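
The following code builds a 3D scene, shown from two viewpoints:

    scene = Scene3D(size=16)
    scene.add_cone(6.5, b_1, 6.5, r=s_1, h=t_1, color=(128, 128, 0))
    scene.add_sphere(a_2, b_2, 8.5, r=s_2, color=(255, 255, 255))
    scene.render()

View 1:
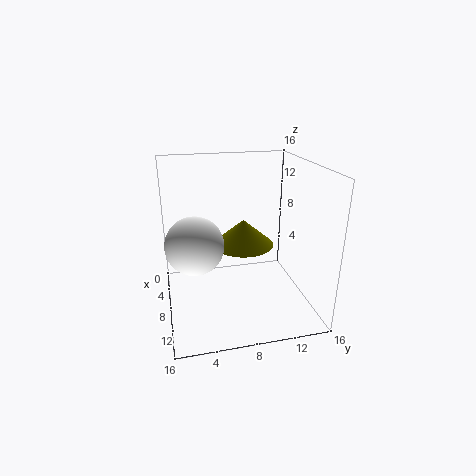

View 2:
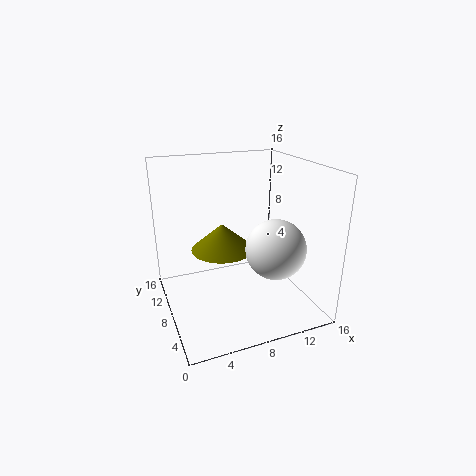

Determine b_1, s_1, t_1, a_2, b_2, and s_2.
b_1 = 9, s_1 = 3.5, t_1 = 3, a_2 = 10, b_2 = 3, s_2 = 3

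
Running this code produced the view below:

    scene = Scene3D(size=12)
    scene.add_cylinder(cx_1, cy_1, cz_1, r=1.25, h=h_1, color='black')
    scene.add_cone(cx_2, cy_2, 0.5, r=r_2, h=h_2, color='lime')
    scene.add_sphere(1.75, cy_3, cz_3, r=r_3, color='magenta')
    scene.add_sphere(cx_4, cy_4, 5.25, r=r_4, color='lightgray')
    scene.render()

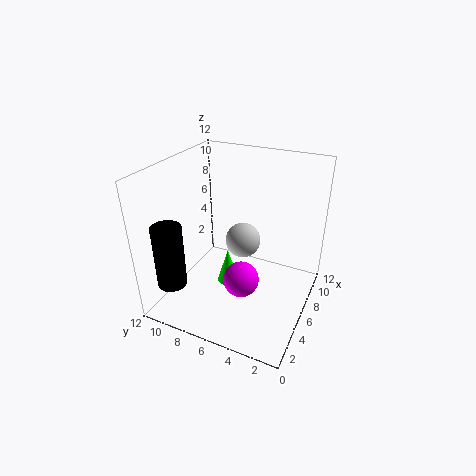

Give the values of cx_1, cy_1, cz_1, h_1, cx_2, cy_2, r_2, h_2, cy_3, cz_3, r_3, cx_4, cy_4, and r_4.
cx_1 = 2.75, cy_1 = 10.75, cz_1 = 2, h_1 = 5.5, cx_2 = 7, cy_2 = 7.5, r_2 = 1, h_2 = 3.25, cy_3 = 3.75, cz_3 = 5.5, r_3 = 1.25, cx_4 = 7, cy_4 = 6, r_4 = 1.5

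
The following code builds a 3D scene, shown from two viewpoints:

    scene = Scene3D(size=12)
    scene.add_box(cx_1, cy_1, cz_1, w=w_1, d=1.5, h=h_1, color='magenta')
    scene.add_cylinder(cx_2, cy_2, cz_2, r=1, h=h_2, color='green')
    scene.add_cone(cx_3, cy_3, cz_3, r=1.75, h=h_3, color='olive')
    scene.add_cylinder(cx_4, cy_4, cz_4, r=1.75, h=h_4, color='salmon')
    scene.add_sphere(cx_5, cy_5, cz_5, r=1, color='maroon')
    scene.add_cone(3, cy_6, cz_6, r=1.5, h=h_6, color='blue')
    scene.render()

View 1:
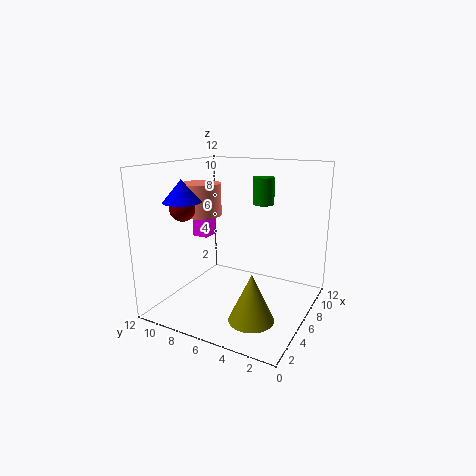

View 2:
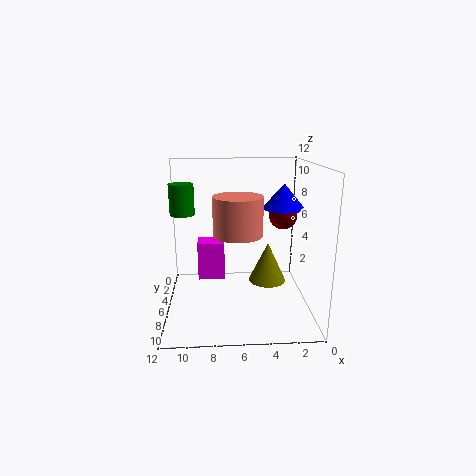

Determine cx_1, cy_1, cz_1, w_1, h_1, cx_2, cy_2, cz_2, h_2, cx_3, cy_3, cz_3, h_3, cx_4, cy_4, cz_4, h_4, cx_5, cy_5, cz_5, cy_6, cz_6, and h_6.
cx_1 = 7.25; cy_1 = 10; cz_1 = 5; w_1 = 1.75; h_1 = 2.5; cx_2 = 10.5; cy_2 = 5.75; cz_2 = 8; h_2 = 2.5; cx_3 = 3; cy_3 = 3.25; cz_3 = 0.75; h_3 = 3.75; cx_4 = 6.25; cy_4 = 9.75; cz_4 = 7.5; h_4 = 2.75; cx_5 = 3; cy_5 = 9.25; cz_5 = 8.75; cy_6 = 9.25; cz_6 = 9.25; h_6 = 1.75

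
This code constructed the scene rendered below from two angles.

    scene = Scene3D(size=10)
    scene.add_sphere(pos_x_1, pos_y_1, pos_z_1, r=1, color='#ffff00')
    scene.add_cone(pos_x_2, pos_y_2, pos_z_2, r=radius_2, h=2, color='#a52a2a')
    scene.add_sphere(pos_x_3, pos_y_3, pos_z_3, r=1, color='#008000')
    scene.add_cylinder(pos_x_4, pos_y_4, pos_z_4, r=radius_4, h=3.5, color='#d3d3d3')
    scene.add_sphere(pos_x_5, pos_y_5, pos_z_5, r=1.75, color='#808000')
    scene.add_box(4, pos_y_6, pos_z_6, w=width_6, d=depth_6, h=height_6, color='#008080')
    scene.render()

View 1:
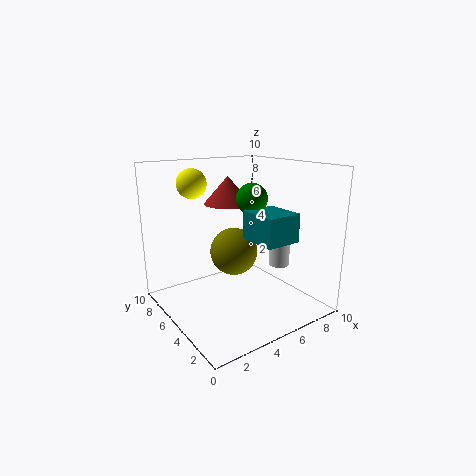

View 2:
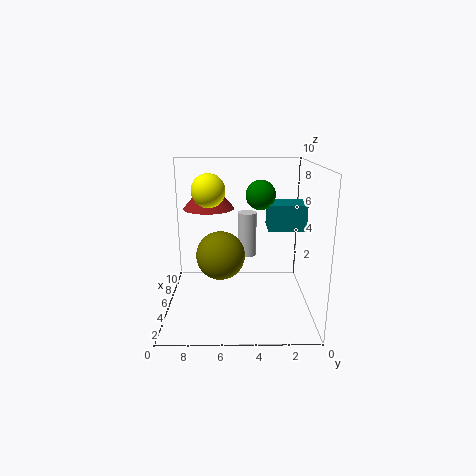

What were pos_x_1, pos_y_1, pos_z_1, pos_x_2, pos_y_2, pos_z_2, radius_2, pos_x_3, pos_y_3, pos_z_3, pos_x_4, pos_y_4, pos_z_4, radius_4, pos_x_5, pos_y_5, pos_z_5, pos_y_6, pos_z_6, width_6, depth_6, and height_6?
pos_x_1 = 2.5, pos_y_1 = 6.75, pos_z_1 = 8.75, pos_x_2 = 5.5, pos_y_2 = 7, pos_z_2 = 7, radius_2 = 1.75, pos_x_3 = 5, pos_y_3 = 3.5, pos_z_3 = 8, pos_x_4 = 8.25, pos_y_4 = 4.25, pos_z_4 = 2.5, radius_4 = 0.75, pos_x_5 = 5.5, pos_y_5 = 6.25, pos_z_5 = 3.5, pos_y_6 = 0.5, pos_z_6 = 5.75, width_6 = 2.25, depth_6 = 2.5, height_6 = 1.75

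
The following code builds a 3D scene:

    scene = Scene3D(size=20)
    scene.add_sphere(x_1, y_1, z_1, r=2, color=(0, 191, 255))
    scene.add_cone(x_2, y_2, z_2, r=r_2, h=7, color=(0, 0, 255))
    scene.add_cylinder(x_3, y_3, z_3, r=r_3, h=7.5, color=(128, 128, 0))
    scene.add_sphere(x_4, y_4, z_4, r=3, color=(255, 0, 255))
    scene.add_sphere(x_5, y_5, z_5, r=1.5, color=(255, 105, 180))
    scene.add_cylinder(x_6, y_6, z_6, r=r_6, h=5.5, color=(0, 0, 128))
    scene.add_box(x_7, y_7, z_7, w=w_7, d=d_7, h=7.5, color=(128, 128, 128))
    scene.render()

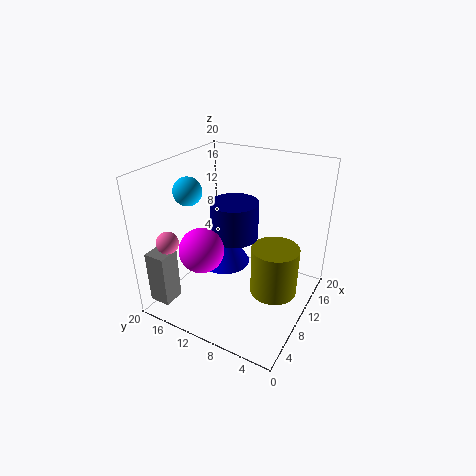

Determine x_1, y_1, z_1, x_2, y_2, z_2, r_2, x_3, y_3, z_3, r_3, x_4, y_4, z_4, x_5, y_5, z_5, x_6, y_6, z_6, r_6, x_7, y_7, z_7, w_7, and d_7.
x_1 = 8.5
y_1 = 17
z_1 = 16
x_2 = 14.5
y_2 = 15
z_2 = 2
r_2 = 4
x_3 = 13
y_3 = 5.5
z_3 = 0.5
r_3 = 3.5
x_4 = 5.5
y_4 = 13
z_4 = 9.5
x_5 = 3.5
y_5 = 17
z_5 = 10.5
x_6 = 12.5
y_6 = 12
z_6 = 8.5
r_6 = 3.5
x_7 = 1.5
y_7 = 16.5
z_7 = 1.5
w_7 = 3
d_7 = 3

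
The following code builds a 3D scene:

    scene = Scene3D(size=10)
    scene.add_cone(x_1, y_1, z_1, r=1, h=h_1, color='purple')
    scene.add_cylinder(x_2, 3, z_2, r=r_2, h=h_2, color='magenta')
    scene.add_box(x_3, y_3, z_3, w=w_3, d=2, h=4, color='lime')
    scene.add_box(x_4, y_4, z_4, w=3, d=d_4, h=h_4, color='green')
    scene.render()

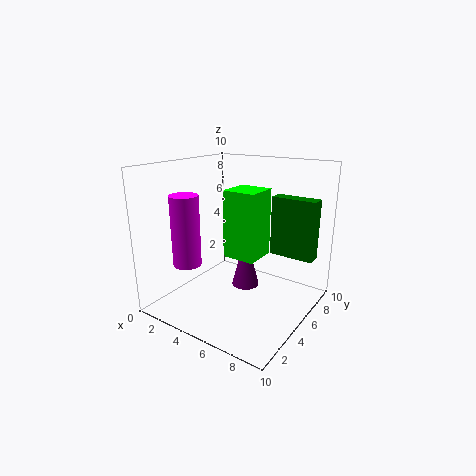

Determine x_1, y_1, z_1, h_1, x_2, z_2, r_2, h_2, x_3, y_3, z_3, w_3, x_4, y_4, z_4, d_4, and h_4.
x_1 = 5, y_1 = 6, z_1 = 1, h_1 = 4, x_2 = 2, z_2 = 3, r_2 = 1, h_2 = 5, x_3 = 6, y_3 = 2, z_3 = 5, w_3 = 2, x_4 = 7, y_4 = 6, z_4 = 4, d_4 = 1, h_4 = 4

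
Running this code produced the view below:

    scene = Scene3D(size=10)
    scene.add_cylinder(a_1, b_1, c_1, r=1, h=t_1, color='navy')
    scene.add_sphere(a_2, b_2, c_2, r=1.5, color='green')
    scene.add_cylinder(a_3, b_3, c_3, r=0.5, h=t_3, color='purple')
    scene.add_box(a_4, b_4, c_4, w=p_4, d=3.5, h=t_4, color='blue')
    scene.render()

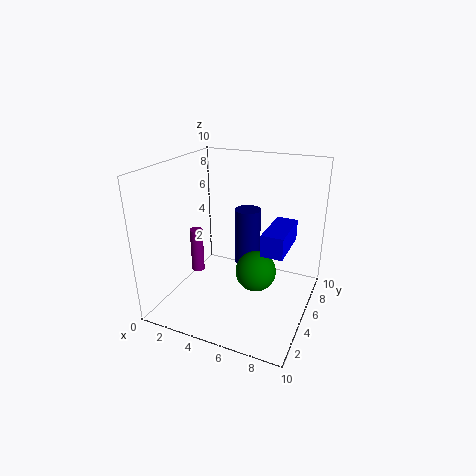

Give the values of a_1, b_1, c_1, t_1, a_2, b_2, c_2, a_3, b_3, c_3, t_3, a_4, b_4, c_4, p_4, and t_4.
a_1 = 4.5
b_1 = 8
c_1 = 1.5
t_1 = 4.5
a_2 = 6
b_2 = 6
c_2 = 2
a_3 = 1
b_3 = 6
c_3 = 1
t_3 = 3.5
a_4 = 7
b_4 = 4
c_4 = 4.5
p_4 = 1.5
t_4 = 1.5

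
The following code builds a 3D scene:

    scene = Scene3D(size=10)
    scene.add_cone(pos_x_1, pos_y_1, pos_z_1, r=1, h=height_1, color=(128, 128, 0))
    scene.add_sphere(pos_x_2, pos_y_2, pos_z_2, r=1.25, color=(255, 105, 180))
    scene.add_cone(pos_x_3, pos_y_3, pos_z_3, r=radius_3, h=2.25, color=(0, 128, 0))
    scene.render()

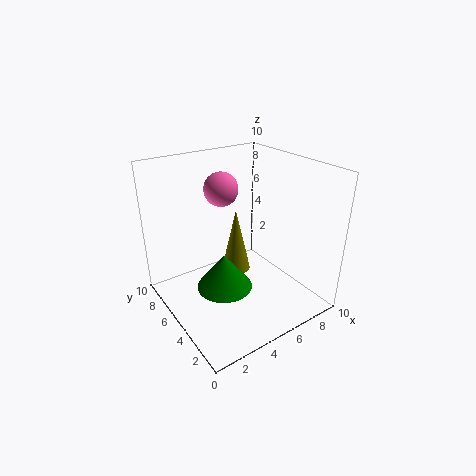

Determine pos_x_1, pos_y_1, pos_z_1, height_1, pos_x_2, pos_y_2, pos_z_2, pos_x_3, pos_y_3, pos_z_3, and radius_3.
pos_x_1 = 5, pos_y_1 = 5.25, pos_z_1 = 2.5, height_1 = 4.5, pos_x_2 = 5.25, pos_y_2 = 7.5, pos_z_2 = 7.75, pos_x_3 = 2.75, pos_y_3 = 3.25, pos_z_3 = 3, radius_3 = 1.75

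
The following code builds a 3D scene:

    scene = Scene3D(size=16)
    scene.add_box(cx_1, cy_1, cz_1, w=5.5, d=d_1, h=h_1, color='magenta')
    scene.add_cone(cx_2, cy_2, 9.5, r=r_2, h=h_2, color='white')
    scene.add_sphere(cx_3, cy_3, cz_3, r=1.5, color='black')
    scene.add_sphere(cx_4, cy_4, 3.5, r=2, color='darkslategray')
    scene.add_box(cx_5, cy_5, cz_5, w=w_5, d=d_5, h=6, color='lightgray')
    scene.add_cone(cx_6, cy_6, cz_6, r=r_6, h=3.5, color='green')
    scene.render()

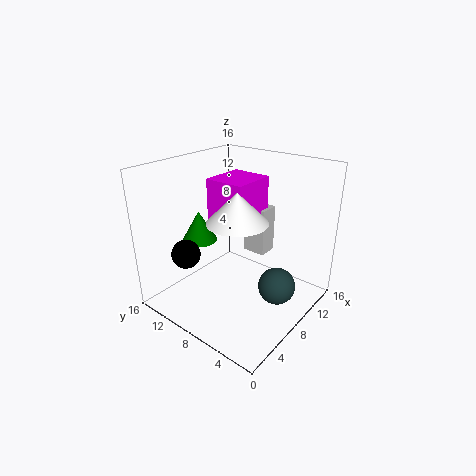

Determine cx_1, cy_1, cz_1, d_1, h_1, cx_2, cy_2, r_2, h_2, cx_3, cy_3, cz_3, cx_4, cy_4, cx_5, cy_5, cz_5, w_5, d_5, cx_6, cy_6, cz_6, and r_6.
cx_1 = 9
cy_1 = 8.5
cz_1 = 8.5
d_1 = 5
h_1 = 5
cx_2 = 8.5
cy_2 = 8.5
r_2 = 3.5
h_2 = 3.5
cx_3 = 2.5
cy_3 = 10.5
cz_3 = 7.5
cx_4 = 8.5
cy_4 = 3
cx_5 = 13
cy_5 = 8
cz_5 = 3.5
w_5 = 2.5
d_5 = 3
cx_6 = 6.5
cy_6 = 12.5
cz_6 = 7
r_6 = 2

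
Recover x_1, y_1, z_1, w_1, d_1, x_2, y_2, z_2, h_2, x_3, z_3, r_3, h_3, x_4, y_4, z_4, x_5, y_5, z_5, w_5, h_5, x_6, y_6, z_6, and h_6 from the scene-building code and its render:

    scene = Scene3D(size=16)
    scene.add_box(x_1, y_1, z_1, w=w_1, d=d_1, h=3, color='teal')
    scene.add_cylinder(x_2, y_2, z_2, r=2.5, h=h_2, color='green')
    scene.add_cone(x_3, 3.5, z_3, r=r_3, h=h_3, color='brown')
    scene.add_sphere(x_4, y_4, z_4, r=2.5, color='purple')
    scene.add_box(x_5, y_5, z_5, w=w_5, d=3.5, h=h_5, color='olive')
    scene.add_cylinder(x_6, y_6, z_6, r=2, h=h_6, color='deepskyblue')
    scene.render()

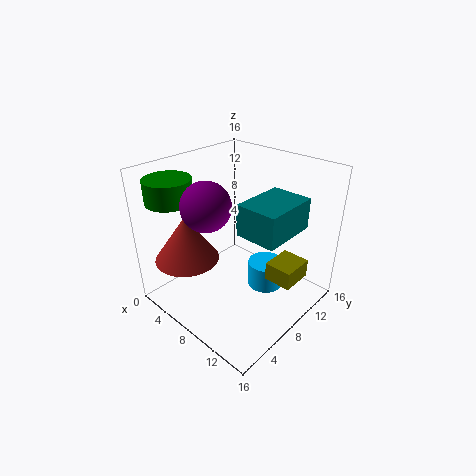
x_1 = 11.5; y_1 = 4; z_1 = 11.5; w_1 = 4; d_1 = 5.5; x_2 = 3; y_2 = 3; z_2 = 12.5; h_2 = 2.5; x_3 = 4.5; z_3 = 6; r_3 = 3.5; h_3 = 5; x_4 = 7.5; y_4 = 4; z_4 = 13; x_5 = 12; y_5 = 8; z_5 = 4.5; w_5 = 3; h_5 = 2; x_6 = 10.5; y_6 = 10; z_6 = 2; h_6 = 3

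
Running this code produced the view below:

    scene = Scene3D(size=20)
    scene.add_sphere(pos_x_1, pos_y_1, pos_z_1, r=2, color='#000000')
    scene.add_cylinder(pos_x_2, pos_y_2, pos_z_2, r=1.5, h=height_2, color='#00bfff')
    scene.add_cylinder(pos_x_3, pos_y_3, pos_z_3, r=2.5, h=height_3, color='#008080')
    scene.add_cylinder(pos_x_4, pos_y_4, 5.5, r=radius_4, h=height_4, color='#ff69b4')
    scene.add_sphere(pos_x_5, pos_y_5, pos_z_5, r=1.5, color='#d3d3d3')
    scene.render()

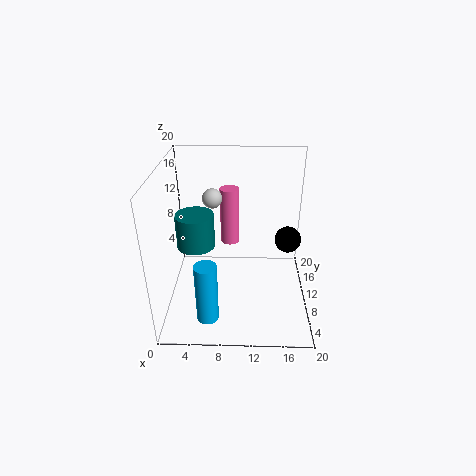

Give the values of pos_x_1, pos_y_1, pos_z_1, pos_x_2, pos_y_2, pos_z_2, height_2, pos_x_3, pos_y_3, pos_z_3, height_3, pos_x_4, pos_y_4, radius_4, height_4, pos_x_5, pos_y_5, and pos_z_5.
pos_x_1 = 17.5, pos_y_1 = 14, pos_z_1 = 7.5, pos_x_2 = 6, pos_y_2 = 4.5, pos_z_2 = 0.5, height_2 = 8.5, pos_x_3 = 4.5, pos_y_3 = 8, pos_z_3 = 10, height_3 = 4.5, pos_x_4 = 8.5, pos_y_4 = 17, radius_4 = 1.5, height_4 = 9, pos_x_5 = 6, pos_y_5 = 15.5, pos_z_5 = 13.5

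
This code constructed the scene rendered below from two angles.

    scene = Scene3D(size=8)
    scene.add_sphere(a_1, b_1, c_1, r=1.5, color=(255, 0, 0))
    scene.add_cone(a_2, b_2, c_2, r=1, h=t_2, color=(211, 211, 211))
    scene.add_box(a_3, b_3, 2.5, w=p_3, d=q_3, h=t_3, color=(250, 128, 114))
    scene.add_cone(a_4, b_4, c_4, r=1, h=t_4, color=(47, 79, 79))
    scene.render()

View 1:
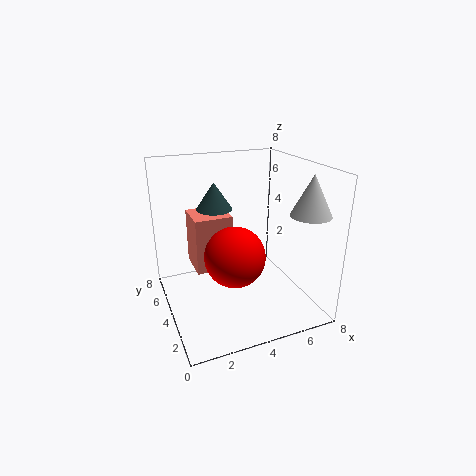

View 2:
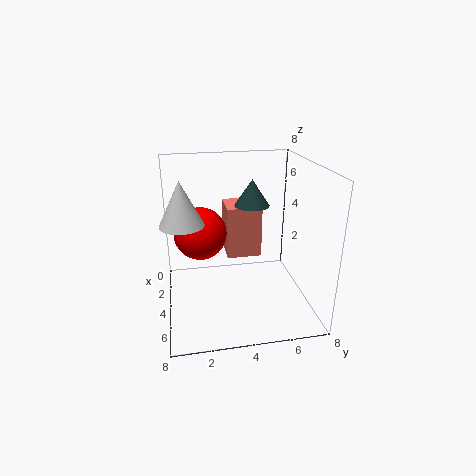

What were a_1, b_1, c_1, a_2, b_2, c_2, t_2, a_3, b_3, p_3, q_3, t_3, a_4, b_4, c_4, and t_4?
a_1 = 3; b_1 = 2; c_1 = 4; a_2 = 6.5; b_2 = 1; c_2 = 6; t_2 = 2; a_3 = 1.5; b_3 = 3.5; p_3 = 2; q_3 = 2; t_3 = 3; a_4 = 3; b_4 = 5; c_4 = 5.5; t_4 = 1.5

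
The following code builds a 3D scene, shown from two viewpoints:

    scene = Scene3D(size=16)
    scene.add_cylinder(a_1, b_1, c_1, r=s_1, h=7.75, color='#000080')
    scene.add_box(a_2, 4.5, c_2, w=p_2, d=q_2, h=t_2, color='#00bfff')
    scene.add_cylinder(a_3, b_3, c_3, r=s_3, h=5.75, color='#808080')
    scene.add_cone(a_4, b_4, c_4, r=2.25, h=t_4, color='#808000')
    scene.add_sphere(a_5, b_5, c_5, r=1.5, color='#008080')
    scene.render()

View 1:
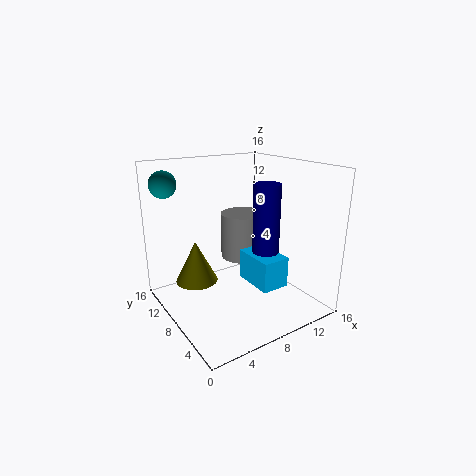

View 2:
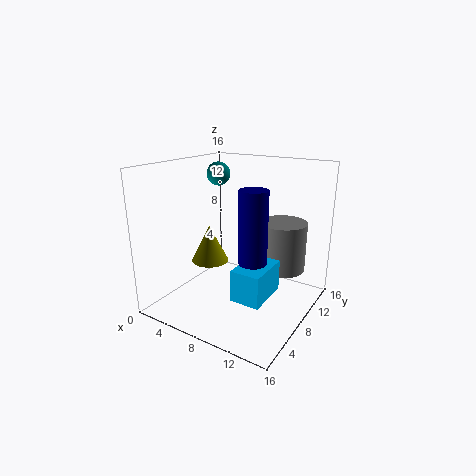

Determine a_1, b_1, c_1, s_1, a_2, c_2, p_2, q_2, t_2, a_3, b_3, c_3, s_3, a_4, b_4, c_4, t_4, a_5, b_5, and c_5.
a_1 = 10.75; b_1 = 6.5; c_1 = 6.25; s_1 = 1.5; a_2 = 9.25; c_2 = 2.25; p_2 = 3.25; q_2 = 5; t_2 = 3.5; a_3 = 11.5; b_3 = 12.25; c_3 = 3.5; s_3 = 2.75; a_4 = 3.25; b_4 = 9; c_4 = 3.75; t_4 = 4.5; a_5 = 1.75; b_5 = 13.25; c_5 = 13.75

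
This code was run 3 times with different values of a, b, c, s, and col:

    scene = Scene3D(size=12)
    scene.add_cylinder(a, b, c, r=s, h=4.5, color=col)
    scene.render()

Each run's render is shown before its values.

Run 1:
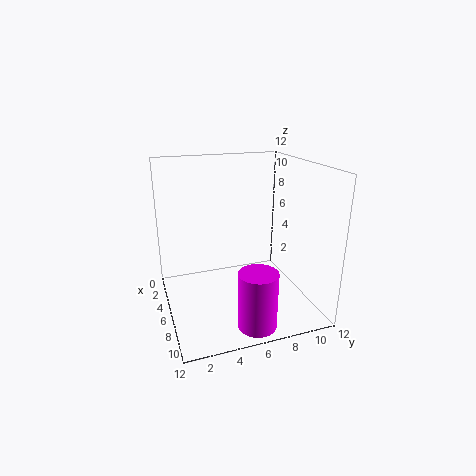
a = 10.5; b = 6; c = 0.5; s = 1.5; col = 'magenta'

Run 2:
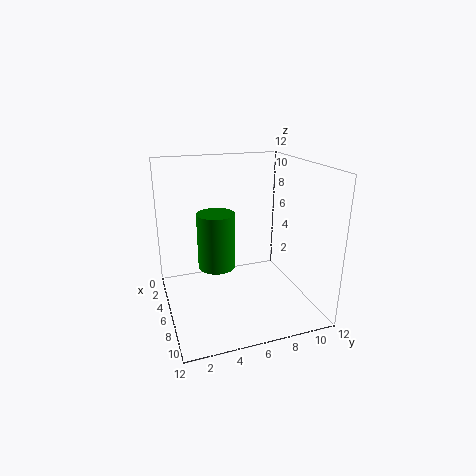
a = 6.5; b = 4; c = 4; s = 1.5; col = 'green'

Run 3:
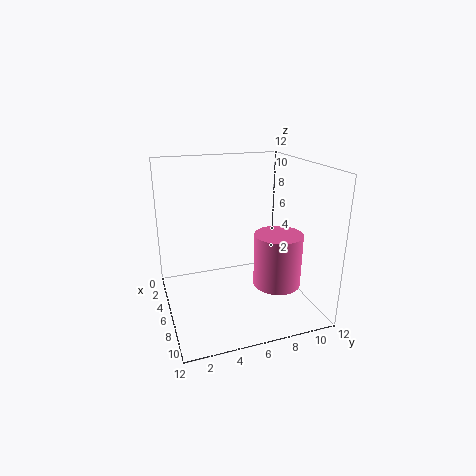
a = 7.5; b = 9; c = 2; s = 2; col = 'hotpink'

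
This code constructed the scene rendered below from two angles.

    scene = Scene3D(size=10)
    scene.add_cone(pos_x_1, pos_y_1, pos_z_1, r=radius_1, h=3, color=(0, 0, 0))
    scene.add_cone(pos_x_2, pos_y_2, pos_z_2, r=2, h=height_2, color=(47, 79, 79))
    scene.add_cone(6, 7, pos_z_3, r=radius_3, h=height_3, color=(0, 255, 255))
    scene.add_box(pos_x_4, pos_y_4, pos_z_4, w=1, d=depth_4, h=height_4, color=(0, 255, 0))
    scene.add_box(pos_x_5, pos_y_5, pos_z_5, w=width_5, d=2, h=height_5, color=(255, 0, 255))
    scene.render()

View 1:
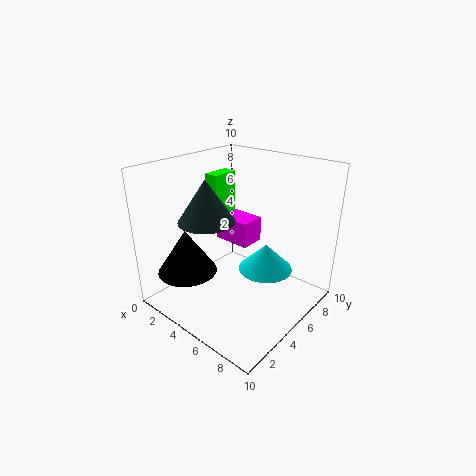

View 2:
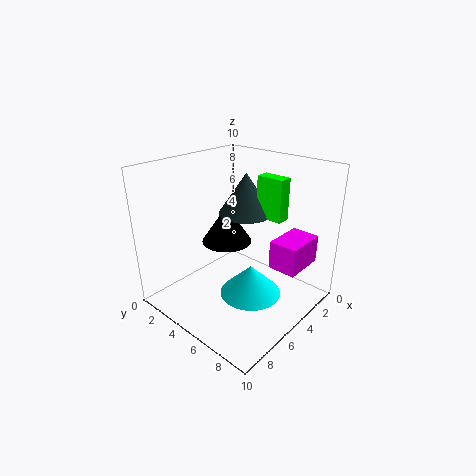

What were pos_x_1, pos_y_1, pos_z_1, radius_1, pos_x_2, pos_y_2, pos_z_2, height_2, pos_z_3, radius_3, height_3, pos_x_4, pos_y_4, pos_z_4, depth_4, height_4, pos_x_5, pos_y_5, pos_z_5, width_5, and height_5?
pos_x_1 = 3; pos_y_1 = 2; pos_z_1 = 3; radius_1 = 2; pos_x_2 = 3; pos_y_2 = 4; pos_z_2 = 6; height_2 = 3; pos_z_3 = 2; radius_3 = 2; height_3 = 2; pos_x_4 = 2; pos_y_4 = 5; pos_z_4 = 6; depth_4 = 2; height_4 = 3; pos_x_5 = 1; pos_y_5 = 7; pos_z_5 = 3; width_5 = 3; height_5 = 2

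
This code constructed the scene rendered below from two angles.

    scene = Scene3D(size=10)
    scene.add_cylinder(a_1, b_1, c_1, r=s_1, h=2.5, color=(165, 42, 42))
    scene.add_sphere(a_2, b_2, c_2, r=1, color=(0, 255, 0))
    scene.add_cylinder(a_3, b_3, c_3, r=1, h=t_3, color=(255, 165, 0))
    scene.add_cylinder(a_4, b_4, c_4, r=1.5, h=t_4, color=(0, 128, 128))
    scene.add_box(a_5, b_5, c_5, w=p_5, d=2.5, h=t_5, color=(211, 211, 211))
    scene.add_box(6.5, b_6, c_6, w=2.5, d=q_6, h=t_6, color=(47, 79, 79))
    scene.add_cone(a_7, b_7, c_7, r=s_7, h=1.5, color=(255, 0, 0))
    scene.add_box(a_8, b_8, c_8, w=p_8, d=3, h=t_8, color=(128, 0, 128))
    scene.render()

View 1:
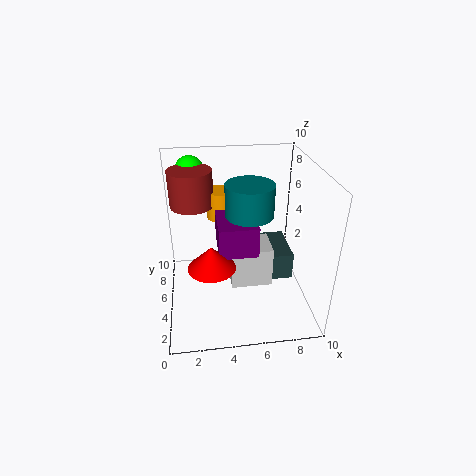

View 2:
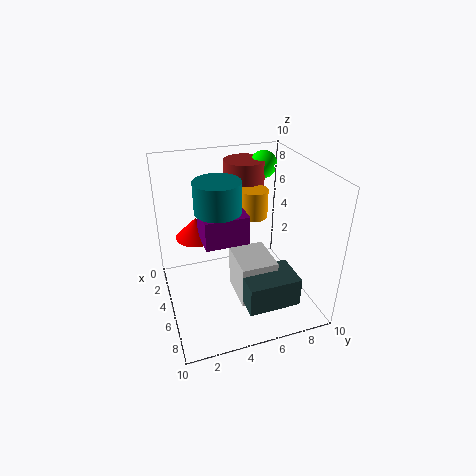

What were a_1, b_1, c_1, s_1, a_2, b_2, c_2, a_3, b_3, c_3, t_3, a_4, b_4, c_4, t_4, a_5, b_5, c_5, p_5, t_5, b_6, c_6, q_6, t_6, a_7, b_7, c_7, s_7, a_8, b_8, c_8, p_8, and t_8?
a_1 = 2, b_1 = 6.5, c_1 = 7, s_1 = 1.5, a_2 = 2, b_2 = 8, c_2 = 9, a_3 = 4, b_3 = 6.5, c_3 = 6, t_3 = 2, a_4 = 5.5, b_4 = 3.5, c_4 = 7.5, t_4 = 2, a_5 = 4.5, b_5 = 4.5, c_5 = 1, p_5 = 3, t_5 = 3, b_6 = 4.5, c_6 = 1.5, q_6 = 3.5, t_6 = 2, a_7 = 3, b_7 = 2.5, c_7 = 4.5, s_7 = 1.5, a_8 = 3.5, b_8 = 2.5, c_8 = 5, p_8 = 2.5, t_8 = 2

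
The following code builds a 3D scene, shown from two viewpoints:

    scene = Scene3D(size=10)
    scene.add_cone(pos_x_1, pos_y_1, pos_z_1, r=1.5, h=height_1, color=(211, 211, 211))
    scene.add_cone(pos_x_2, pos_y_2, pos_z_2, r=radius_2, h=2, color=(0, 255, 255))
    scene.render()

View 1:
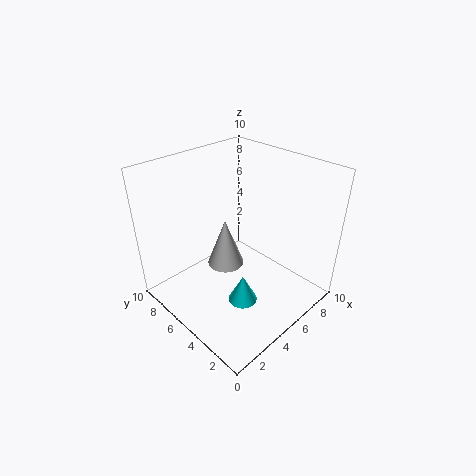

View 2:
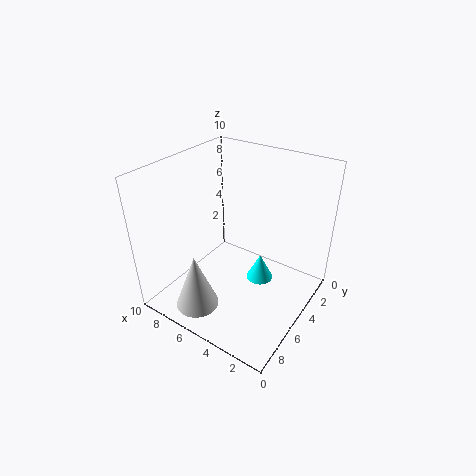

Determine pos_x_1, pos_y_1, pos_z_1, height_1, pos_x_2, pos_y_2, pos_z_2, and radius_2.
pos_x_1 = 6.5; pos_y_1 = 8; pos_z_1 = 0.5; height_1 = 4; pos_x_2 = 4; pos_y_2 = 3.5; pos_z_2 = 1; radius_2 = 1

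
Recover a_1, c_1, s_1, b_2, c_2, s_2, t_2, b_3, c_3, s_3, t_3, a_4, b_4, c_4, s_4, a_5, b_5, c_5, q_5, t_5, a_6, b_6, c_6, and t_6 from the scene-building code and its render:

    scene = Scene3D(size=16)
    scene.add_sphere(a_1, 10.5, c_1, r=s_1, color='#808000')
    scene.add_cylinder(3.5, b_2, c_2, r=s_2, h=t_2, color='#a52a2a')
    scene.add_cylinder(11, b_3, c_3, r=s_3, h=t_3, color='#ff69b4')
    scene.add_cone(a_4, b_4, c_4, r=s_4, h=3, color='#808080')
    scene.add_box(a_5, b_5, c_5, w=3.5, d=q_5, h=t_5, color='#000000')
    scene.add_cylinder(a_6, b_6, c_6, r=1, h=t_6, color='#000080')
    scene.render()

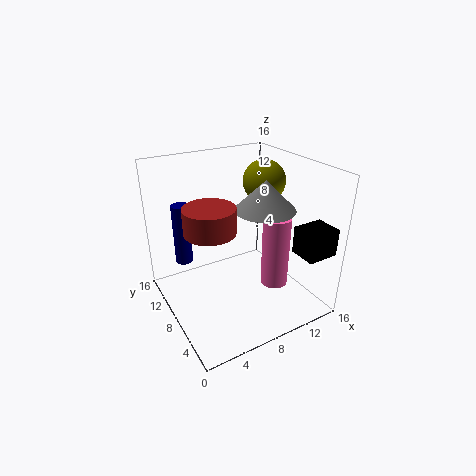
a_1 = 13; c_1 = 13; s_1 = 2.5; b_2 = 5.5; c_2 = 11; s_2 = 2.5; t_2 = 2.5; b_3 = 5; c_3 = 3; s_3 = 1.5; t_3 = 8; a_4 = 9; b_4 = 4.5; c_4 = 12.5; s_4 = 3; a_5 = 12.5; b_5 = 1; c_5 = 7; q_5 = 3; t_5 = 3; a_6 = 3; b_6 = 12; c_6 = 4.5; t_6 = 7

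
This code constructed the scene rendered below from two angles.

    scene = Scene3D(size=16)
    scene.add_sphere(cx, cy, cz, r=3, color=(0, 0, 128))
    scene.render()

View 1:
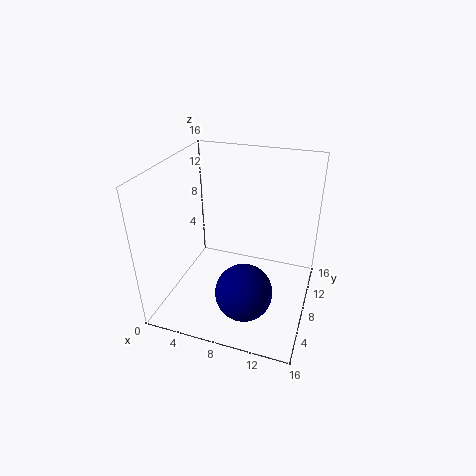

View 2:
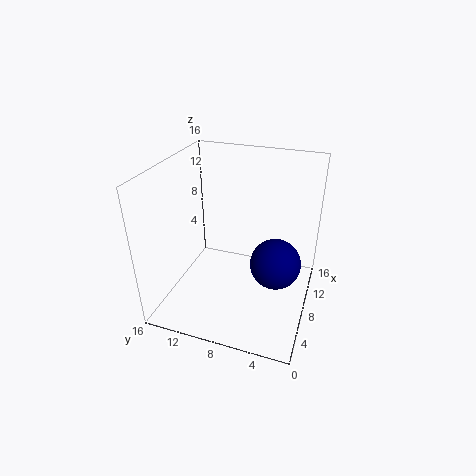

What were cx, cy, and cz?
cx = 10
cy = 4
cz = 4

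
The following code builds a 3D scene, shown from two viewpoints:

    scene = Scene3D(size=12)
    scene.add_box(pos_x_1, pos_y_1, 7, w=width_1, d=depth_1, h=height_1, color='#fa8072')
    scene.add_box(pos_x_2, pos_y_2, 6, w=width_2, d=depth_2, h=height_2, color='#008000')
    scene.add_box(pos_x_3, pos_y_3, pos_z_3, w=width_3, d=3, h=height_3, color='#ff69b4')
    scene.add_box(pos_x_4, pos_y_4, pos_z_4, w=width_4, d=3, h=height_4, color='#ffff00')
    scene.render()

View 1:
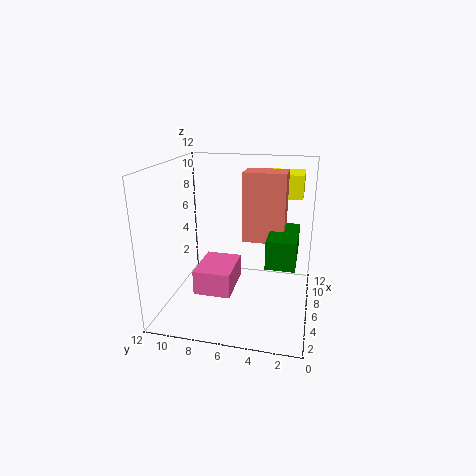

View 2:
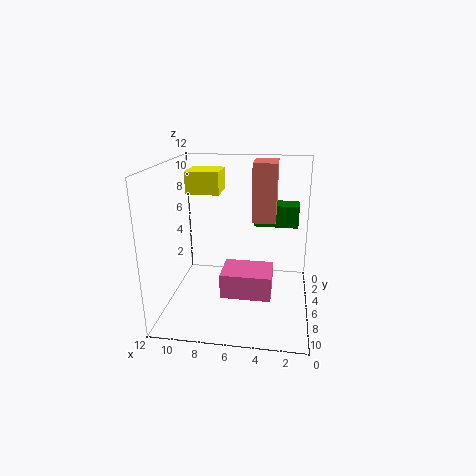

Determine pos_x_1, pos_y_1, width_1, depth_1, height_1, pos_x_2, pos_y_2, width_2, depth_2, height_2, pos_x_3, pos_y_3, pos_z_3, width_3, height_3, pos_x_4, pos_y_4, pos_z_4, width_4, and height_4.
pos_x_1 = 3; pos_y_1 = 2; width_1 = 2; depth_1 = 3; height_1 = 5; pos_x_2 = 1; pos_y_2 = 1; width_2 = 4; depth_2 = 2; height_2 = 2; pos_x_3 = 3; pos_y_3 = 6; pos_z_3 = 2; width_3 = 4; height_3 = 2; pos_x_4 = 8; pos_y_4 = 1; pos_z_4 = 9; width_4 = 3; height_4 = 2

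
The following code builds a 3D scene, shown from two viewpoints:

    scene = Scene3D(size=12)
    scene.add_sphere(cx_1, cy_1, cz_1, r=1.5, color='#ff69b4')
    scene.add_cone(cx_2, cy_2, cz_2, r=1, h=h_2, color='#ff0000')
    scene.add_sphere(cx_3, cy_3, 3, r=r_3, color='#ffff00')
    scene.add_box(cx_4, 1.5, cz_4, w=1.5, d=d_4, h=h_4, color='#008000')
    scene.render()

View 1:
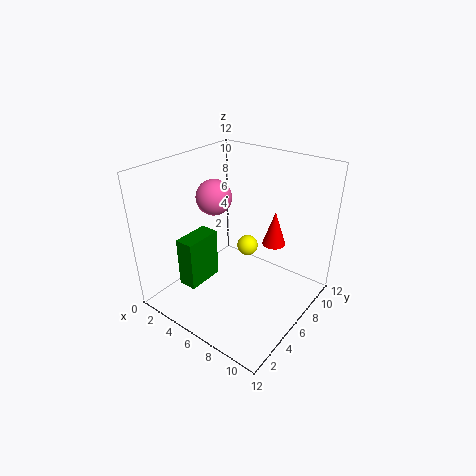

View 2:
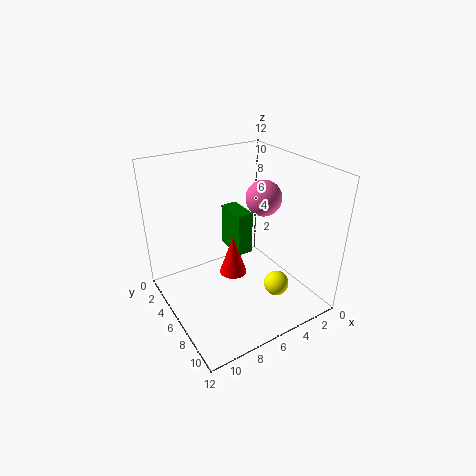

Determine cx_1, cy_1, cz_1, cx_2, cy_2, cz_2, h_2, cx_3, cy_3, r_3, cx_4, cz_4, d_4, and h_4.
cx_1 = 3.5, cy_1 = 6, cz_1 = 9, cx_2 = 8, cy_2 = 8.5, cz_2 = 5, h_2 = 3, cx_3 = 4.5, cy_3 = 9.5, r_3 = 1, cx_4 = 3.5, cz_4 = 3, d_4 = 3, h_4 = 4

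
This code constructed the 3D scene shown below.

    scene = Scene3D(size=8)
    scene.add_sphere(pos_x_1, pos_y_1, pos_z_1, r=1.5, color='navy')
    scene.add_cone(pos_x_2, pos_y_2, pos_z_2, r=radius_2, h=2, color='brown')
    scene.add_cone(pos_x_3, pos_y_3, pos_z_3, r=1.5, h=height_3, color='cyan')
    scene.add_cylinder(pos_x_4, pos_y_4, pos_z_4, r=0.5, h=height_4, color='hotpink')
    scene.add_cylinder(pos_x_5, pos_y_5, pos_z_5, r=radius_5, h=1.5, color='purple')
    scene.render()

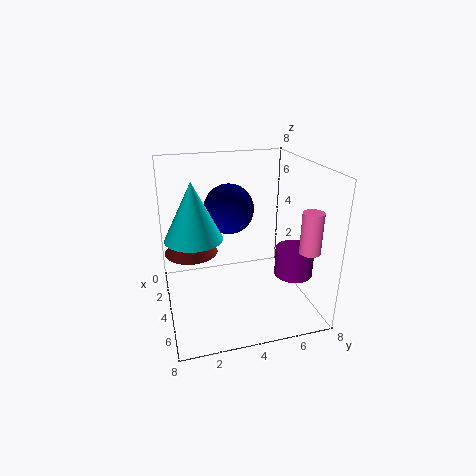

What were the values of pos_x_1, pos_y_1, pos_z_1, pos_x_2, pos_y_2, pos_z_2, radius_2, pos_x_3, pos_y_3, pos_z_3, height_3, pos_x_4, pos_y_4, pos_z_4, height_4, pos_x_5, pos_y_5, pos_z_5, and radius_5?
pos_x_1 = 2; pos_y_1 = 4; pos_z_1 = 5; pos_x_2 = 3; pos_y_2 = 1.5; pos_z_2 = 3; radius_2 = 1.5; pos_x_3 = 4.5; pos_y_3 = 1.5; pos_z_3 = 4.5; height_3 = 3; pos_x_4 = 7.5; pos_y_4 = 6.5; pos_z_4 = 4.5; height_4 = 2; pos_x_5 = 6; pos_y_5 = 6.5; pos_z_5 = 2.5; radius_5 = 1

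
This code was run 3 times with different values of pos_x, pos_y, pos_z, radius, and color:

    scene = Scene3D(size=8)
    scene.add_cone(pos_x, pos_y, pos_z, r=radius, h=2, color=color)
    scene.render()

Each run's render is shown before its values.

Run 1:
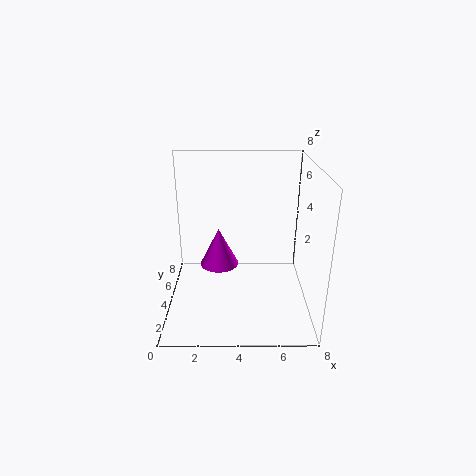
pos_x = 3
pos_y = 3
pos_z = 3
radius = 1
color = 'magenta'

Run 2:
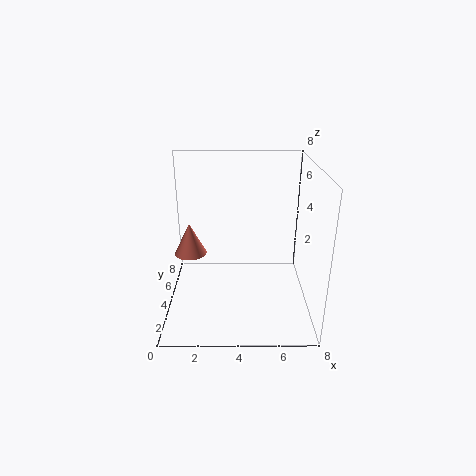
pos_x = 1
pos_y = 6
pos_z = 2
radius = 1
color = 'salmon'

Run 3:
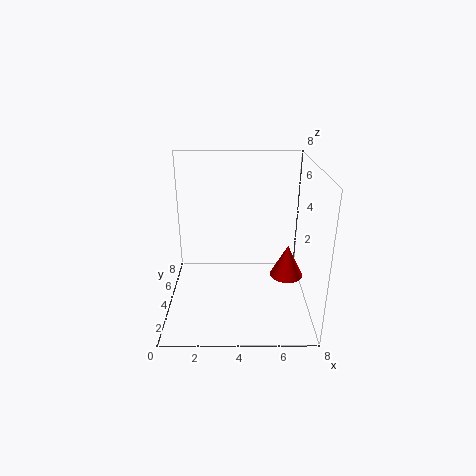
pos_x = 7
pos_y = 5
pos_z = 1
radius = 1
color = 'red'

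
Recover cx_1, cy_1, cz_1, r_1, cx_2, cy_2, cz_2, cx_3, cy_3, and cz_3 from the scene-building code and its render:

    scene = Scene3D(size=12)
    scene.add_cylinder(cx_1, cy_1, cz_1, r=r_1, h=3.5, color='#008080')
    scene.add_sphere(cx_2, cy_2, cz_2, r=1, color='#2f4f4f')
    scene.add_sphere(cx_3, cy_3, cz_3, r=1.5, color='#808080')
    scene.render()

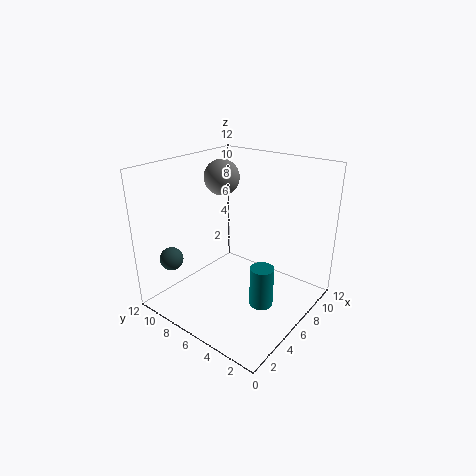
cx_1 = 6
cy_1 = 3.5
cz_1 = 0.5
r_1 = 1
cx_2 = 2.5
cy_2 = 10.5
cz_2 = 4
cx_3 = 7
cy_3 = 8.5
cz_3 = 10.5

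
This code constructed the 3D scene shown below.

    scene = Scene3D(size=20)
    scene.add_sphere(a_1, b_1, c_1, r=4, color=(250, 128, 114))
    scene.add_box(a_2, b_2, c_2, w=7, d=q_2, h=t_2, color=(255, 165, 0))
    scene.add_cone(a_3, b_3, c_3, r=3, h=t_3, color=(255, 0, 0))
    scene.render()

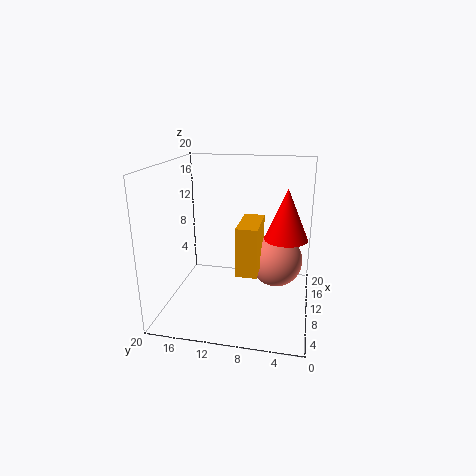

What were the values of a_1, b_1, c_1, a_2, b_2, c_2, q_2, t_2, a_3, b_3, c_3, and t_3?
a_1 = 14.5; b_1 = 5; c_1 = 5; a_2 = 8; b_2 = 7; c_2 = 5; q_2 = 3; t_2 = 7; a_3 = 11; b_3 = 3.5; c_3 = 10; t_3 = 7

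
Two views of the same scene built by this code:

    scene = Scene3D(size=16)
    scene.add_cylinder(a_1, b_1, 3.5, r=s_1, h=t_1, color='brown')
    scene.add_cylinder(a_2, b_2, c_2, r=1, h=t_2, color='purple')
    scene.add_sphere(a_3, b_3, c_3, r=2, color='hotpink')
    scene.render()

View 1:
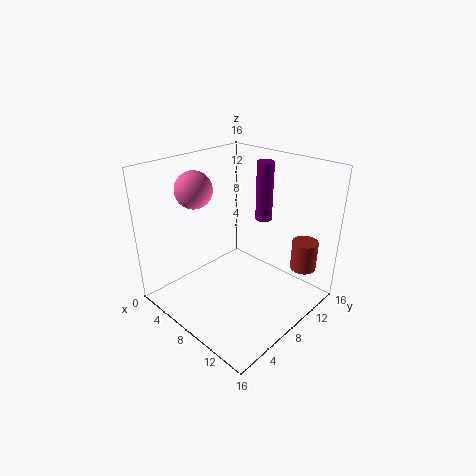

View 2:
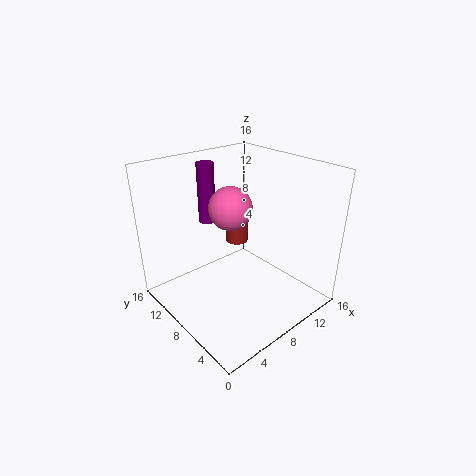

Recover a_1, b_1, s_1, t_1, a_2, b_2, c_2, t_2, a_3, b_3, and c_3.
a_1 = 13
b_1 = 14
s_1 = 1.5
t_1 = 3.5
a_2 = 7.5
b_2 = 13
c_2 = 8.5
t_2 = 7
a_3 = 4.5
b_3 = 5
c_3 = 13.5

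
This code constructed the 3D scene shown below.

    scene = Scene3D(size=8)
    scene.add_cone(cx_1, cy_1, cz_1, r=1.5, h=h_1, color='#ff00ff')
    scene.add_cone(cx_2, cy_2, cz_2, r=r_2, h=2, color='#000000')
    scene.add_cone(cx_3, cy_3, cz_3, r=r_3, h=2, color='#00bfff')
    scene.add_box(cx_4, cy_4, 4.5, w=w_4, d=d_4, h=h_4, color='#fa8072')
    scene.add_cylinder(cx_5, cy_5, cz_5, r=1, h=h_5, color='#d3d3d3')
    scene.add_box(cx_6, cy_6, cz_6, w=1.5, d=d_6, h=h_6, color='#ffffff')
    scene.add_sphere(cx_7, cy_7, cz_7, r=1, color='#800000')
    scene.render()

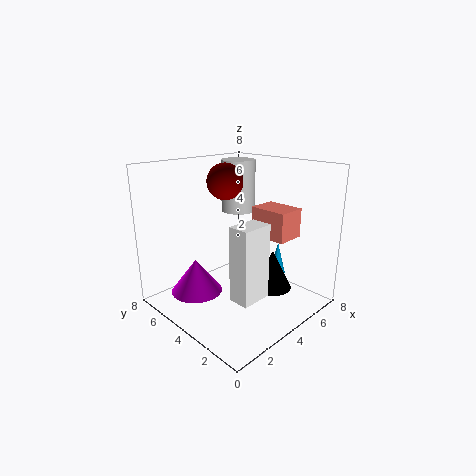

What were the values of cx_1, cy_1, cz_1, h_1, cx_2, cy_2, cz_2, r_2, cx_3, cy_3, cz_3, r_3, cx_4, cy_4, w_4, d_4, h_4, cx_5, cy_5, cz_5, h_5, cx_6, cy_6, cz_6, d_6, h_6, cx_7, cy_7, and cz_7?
cx_1 = 2.5; cy_1 = 6; cz_1 = 0.5; h_1 = 2; cx_2 = 4; cy_2 = 1.5; cz_2 = 2; r_2 = 1; cx_3 = 7; cy_3 = 3.5; cz_3 = 1; r_3 = 0.5; cx_4 = 4; cy_4 = 1; w_4 = 1.5; d_4 = 2; h_4 = 1.5; cx_5 = 5.5; cy_5 = 5.5; cz_5 = 5; h_5 = 3; cx_6 = 1; cy_6 = 0.5; cz_6 = 2.5; d_6 = 1; h_6 = 3.5; cx_7 = 4; cy_7 = 5; cz_7 = 7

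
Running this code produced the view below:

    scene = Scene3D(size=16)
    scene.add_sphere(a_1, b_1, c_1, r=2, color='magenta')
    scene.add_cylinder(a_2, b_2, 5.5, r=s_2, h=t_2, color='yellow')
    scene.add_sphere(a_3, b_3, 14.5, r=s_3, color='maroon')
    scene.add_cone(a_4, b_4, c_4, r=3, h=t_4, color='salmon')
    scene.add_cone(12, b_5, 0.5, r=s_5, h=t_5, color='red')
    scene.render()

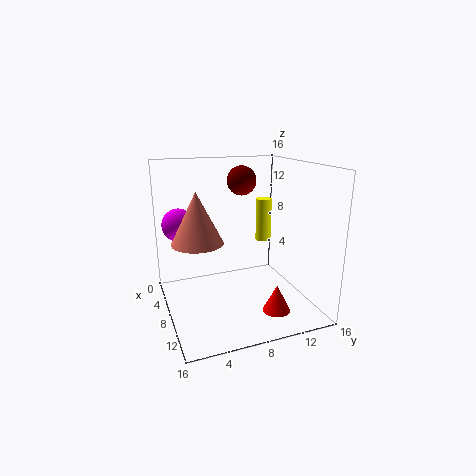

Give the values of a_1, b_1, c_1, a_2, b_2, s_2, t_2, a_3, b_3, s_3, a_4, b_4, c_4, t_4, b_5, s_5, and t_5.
a_1 = 2.5; b_1 = 2.5; c_1 = 8.5; a_2 = 3; b_2 = 13.5; s_2 = 1; t_2 = 5.5; a_3 = 9; b_3 = 8; s_3 = 1.5; a_4 = 5.5; b_4 = 4; c_4 = 7; t_4 = 6; b_5 = 11; s_5 = 1.5; t_5 = 3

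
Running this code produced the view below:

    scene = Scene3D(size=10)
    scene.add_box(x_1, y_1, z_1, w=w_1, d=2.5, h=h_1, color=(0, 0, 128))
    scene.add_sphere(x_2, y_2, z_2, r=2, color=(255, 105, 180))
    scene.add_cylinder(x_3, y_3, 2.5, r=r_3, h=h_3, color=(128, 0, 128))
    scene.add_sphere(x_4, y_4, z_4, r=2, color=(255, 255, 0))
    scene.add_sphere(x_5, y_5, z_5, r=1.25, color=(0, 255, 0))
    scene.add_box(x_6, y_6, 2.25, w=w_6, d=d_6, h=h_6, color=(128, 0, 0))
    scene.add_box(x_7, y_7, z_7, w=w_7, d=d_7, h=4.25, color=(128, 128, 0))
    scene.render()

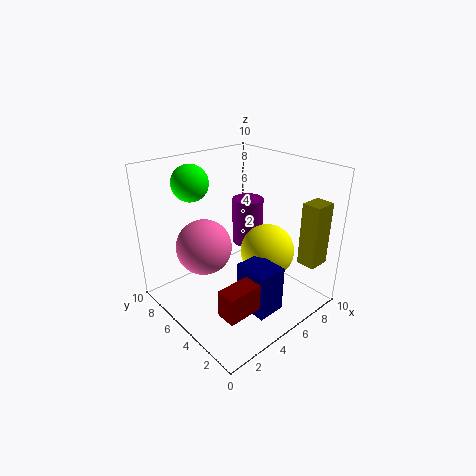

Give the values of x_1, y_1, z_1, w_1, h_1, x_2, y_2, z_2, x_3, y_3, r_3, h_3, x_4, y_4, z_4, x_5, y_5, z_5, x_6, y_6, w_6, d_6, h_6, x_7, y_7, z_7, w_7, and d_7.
x_1 = 4; y_1 = 1.5; z_1 = 0.5; w_1 = 2; h_1 = 3.25; x_2 = 3.5; y_2 = 7; z_2 = 4; x_3 = 8.5; y_3 = 7.75; r_3 = 1.25; h_3 = 3.75; x_4 = 7.5; y_4 = 4.5; z_4 = 3.25; x_5 = 3; y_5 = 7.5; z_5 = 8.75; x_6 = 1; y_6 = 1; w_6 = 2.25; d_6 = 1.25; h_6 = 1.75; x_7 = 7.25; y_7 = 0.25; z_7 = 3.75; w_7 = 1.5; d_7 = 1.25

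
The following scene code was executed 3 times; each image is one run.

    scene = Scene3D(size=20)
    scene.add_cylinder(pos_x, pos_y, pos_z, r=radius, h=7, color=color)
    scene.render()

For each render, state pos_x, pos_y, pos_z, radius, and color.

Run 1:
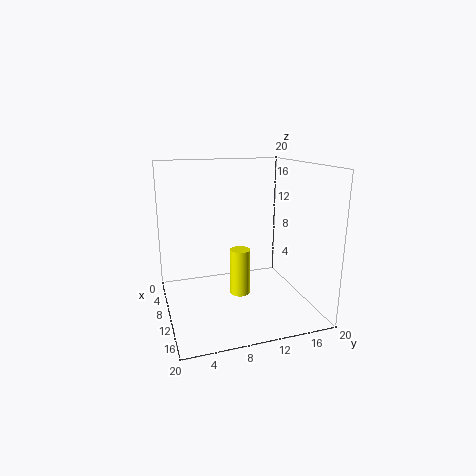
pos_x = 8; pos_y = 11; pos_z = 0.5; radius = 1.5; color = 'yellow'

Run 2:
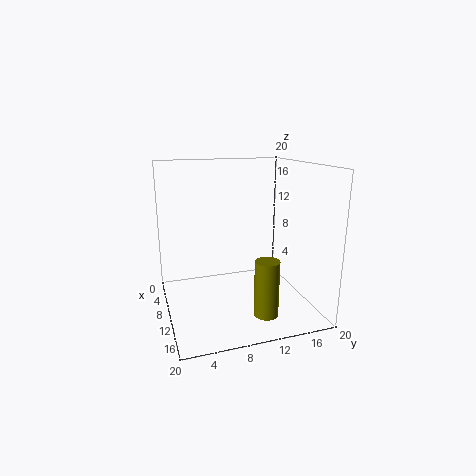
pos_x = 18; pos_y = 11; pos_z = 2.5; radius = 1.5; color = 'olive'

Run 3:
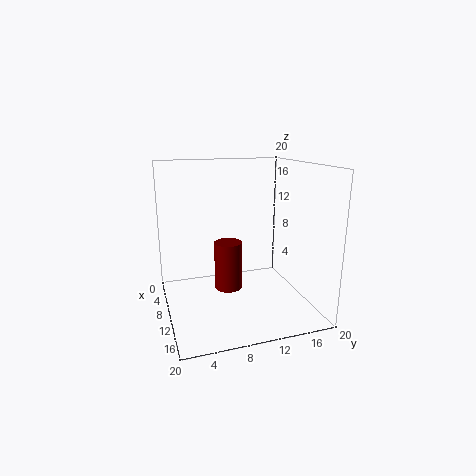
pos_x = 8.5; pos_y = 9; pos_z = 2; radius = 2; color = 'maroon'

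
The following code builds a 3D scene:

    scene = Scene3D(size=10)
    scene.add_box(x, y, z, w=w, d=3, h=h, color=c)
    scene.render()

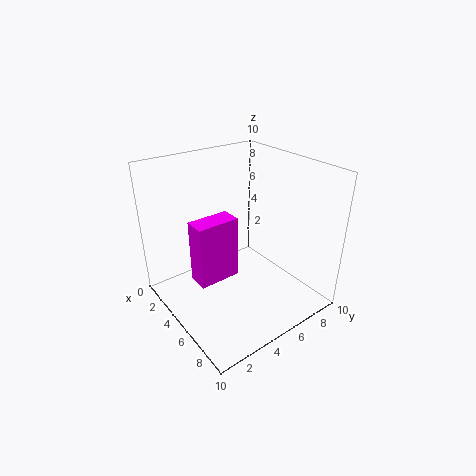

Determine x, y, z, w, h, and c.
x = 3.5; y = 2; z = 2; w = 1.5; h = 4.5; c = 'magenta'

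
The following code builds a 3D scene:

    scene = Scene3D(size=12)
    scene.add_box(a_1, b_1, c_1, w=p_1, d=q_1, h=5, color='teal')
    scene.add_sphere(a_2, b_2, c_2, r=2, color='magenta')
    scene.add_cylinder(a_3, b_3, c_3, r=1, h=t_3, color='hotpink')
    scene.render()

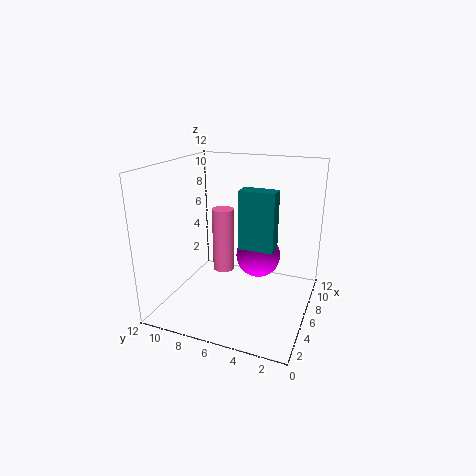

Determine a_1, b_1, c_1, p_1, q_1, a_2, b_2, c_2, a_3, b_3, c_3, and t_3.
a_1 = 6
b_1 = 3
c_1 = 5
p_1 = 1.5
q_1 = 3
a_2 = 8.5
b_2 = 5
c_2 = 3.5
a_3 = 8.5
b_3 = 8.5
c_3 = 1.5
t_3 = 6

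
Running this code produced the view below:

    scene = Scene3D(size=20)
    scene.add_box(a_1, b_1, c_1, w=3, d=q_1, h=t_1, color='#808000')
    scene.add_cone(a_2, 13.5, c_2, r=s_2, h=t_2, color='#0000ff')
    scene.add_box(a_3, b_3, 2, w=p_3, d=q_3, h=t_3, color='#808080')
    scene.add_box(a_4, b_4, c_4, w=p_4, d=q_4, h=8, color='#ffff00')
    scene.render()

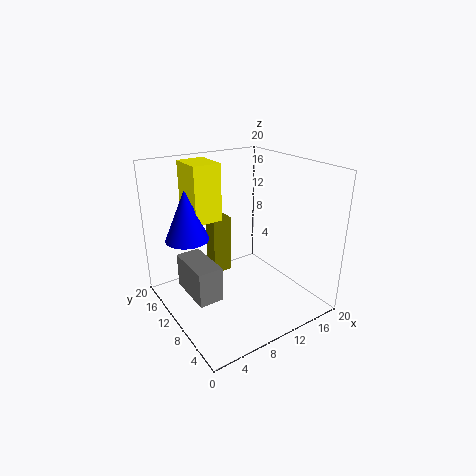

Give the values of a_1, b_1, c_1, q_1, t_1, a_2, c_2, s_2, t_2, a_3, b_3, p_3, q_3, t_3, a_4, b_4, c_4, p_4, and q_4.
a_1 = 9; b_1 = 15; c_1 = 2; q_1 = 2.5; t_1 = 9; a_2 = 4; c_2 = 10; s_2 = 3; t_2 = 7; a_3 = 3; b_3 = 8.5; p_3 = 3.5; q_3 = 7; t_3 = 5; a_4 = 5; b_4 = 12.5; c_4 = 12; p_4 = 4; q_4 = 5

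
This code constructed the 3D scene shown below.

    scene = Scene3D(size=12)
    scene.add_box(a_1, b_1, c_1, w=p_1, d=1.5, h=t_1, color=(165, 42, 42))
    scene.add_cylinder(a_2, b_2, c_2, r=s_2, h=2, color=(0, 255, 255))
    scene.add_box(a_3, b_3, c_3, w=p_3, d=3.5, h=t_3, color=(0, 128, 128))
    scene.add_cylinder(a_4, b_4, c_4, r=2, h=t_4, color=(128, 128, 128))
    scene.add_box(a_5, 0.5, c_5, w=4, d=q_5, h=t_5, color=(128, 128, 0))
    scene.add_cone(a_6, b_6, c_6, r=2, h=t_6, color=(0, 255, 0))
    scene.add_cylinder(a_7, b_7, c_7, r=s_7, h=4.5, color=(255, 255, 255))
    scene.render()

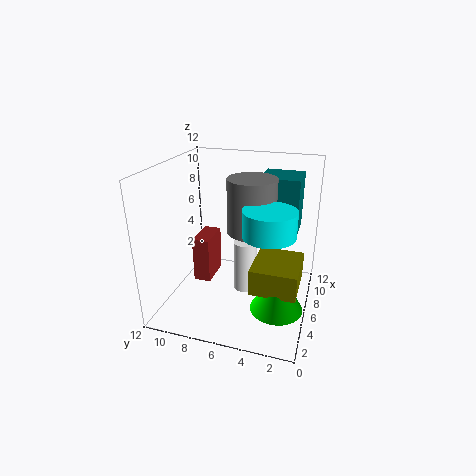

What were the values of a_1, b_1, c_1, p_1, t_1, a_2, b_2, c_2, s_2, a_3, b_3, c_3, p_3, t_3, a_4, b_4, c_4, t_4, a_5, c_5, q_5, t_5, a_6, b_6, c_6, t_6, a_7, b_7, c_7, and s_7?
a_1 = 5.5
b_1 = 8.5
c_1 = 1.5
p_1 = 3
t_1 = 4
a_2 = 4
b_2 = 3
c_2 = 7.5
s_2 = 2
a_3 = 8.5
b_3 = 1.5
c_3 = 5.5
p_3 = 3.5
t_3 = 5
a_4 = 6.5
b_4 = 5
c_4 = 6.5
t_4 = 4.5
a_5 = 2
c_5 = 3.5
q_5 = 3.5
t_5 = 2
a_6 = 3
b_6 = 2
c_6 = 2
t_6 = 3.5
a_7 = 6.5
b_7 = 5.5
c_7 = 1
s_7 = 1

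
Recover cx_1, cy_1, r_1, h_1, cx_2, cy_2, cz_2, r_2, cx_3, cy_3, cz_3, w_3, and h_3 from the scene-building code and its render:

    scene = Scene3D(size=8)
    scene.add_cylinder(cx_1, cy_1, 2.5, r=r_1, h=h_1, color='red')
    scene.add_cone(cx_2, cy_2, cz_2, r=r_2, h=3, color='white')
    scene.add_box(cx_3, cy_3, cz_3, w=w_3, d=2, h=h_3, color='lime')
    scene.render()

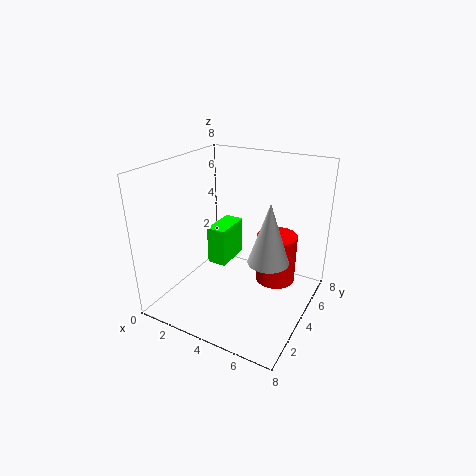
cx_1 = 6.5, cy_1 = 3.5, r_1 = 1, h_1 = 2.5, cx_2 = 6.5, cy_2 = 2.5, cz_2 = 4, r_2 = 1, cx_3 = 3, cy_3 = 2.5, cz_3 = 3, w_3 = 1, h_3 = 2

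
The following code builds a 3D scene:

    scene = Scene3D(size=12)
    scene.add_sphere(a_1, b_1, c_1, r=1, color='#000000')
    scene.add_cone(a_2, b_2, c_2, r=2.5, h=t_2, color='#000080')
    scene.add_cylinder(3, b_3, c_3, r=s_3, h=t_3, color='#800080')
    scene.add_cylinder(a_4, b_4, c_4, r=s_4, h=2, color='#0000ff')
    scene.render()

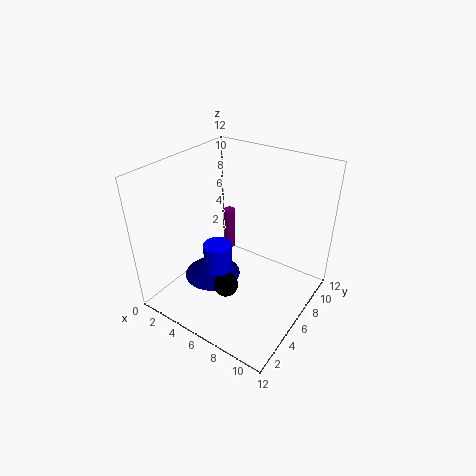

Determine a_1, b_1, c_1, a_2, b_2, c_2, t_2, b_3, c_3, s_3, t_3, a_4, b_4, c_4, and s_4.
a_1 = 6.5, b_1 = 3.5, c_1 = 3, a_2 = 3.5, b_2 = 5.5, c_2 = 1.5, t_2 = 2, b_3 = 9, c_3 = 2.5, s_3 = 0.5, t_3 = 4, a_4 = 7, b_4 = 2, c_4 = 6, s_4 = 1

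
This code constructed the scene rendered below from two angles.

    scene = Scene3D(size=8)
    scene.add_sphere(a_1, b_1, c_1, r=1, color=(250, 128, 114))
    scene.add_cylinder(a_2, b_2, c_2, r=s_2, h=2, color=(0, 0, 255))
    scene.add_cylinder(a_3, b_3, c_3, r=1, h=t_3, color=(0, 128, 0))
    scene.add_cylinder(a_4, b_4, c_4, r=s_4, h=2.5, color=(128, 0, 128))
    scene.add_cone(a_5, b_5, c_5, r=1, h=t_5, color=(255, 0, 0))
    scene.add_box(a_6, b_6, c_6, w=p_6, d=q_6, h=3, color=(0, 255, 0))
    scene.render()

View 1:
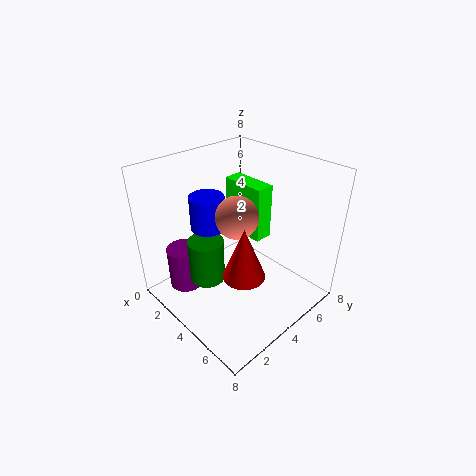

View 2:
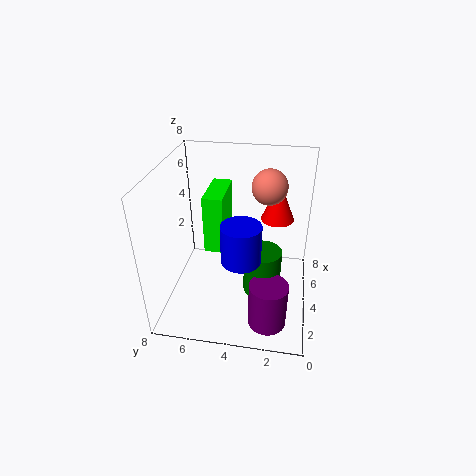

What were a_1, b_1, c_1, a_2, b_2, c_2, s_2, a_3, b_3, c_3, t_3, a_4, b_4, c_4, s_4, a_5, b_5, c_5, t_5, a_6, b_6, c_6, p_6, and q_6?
a_1 = 5.5, b_1 = 2.5, c_1 = 6.5, a_2 = 2, b_2 = 3.5, c_2 = 4, s_2 = 1, a_3 = 3, b_3 = 2.5, c_3 = 1.5, t_3 = 2.5, a_4 = 1.5, b_4 = 2, c_4 = 0.5, s_4 = 1, a_5 = 6.5, b_5 = 2, c_5 = 4, t_5 = 2.5, a_6 = 2.5, b_6 = 4.5, c_6 = 4, p_6 = 2.5, q_6 = 1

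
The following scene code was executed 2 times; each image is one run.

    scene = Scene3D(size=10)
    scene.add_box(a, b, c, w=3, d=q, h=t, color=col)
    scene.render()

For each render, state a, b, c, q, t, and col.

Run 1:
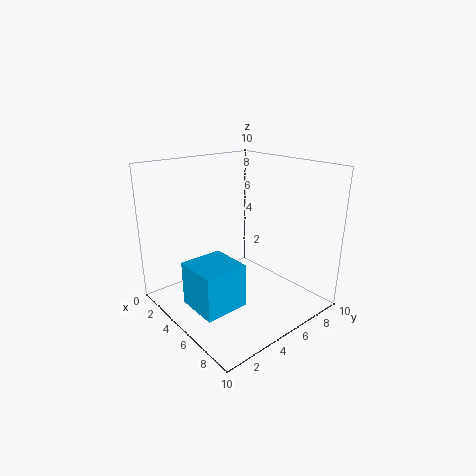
a = 4, b = 1, c = 1, q = 3, t = 3, col = 'deepskyblue'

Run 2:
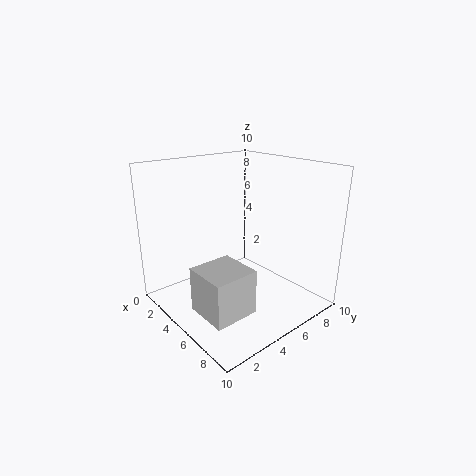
a = 5, b = 1, c = 1, q = 3, t = 3, col = 'lightgray'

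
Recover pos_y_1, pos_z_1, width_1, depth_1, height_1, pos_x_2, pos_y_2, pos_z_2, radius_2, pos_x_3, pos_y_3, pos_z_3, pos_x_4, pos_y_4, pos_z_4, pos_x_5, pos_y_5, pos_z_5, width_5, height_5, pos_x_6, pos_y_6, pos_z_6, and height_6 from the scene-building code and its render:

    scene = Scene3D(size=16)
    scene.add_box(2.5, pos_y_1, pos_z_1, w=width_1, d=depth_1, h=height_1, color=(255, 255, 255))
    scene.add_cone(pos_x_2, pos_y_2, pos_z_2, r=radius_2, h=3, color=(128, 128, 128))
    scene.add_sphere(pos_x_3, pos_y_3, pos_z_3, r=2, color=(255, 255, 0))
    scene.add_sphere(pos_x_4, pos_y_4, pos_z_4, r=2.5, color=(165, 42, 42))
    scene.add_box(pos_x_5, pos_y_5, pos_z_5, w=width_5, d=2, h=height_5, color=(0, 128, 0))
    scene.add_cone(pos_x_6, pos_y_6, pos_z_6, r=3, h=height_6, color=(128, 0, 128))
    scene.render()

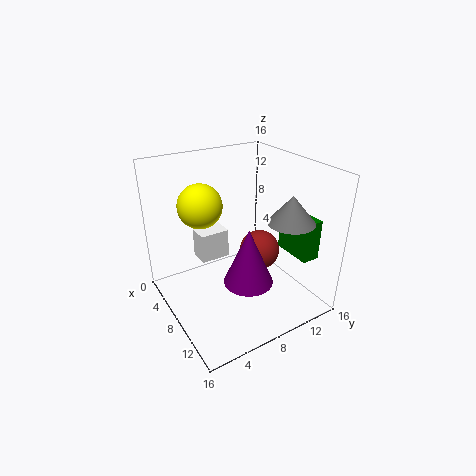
pos_y_1 = 5, pos_z_1 = 4, width_1 = 2.5, depth_1 = 3.5, height_1 = 3.5, pos_x_2 = 12, pos_y_2 = 12, pos_z_2 = 10.5, radius_2 = 2.5, pos_x_3 = 10.5, pos_y_3 = 2.5, pos_z_3 = 14, pos_x_4 = 6, pos_y_4 = 12.5, pos_z_4 = 4, pos_x_5 = 9, pos_y_5 = 13, pos_z_5 = 6, width_5 = 4.5, height_5 = 4.5, pos_x_6 = 8, pos_y_6 = 9.5, pos_z_6 = 1.5, height_6 = 7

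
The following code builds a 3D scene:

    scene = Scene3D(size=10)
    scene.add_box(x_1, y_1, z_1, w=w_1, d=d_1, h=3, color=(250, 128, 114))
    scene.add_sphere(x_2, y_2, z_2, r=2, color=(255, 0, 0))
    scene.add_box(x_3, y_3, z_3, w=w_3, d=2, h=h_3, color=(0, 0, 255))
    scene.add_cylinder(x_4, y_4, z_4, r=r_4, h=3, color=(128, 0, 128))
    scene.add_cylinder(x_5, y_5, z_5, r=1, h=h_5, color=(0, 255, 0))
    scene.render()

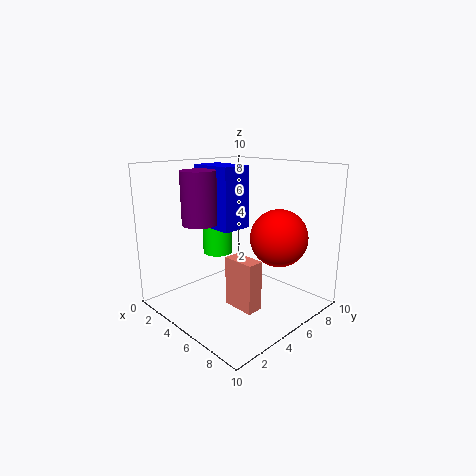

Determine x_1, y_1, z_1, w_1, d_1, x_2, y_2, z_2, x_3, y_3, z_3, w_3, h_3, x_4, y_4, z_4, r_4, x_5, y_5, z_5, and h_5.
x_1 = 7; y_1 = 2; z_1 = 2; w_1 = 2; d_1 = 1; x_2 = 7; y_2 = 7; z_2 = 5; x_3 = 3; y_3 = 3; z_3 = 6; w_3 = 3; h_3 = 4; x_4 = 6; y_4 = 1; z_4 = 7; r_4 = 1; x_5 = 4; y_5 = 4; z_5 = 4; h_5 = 2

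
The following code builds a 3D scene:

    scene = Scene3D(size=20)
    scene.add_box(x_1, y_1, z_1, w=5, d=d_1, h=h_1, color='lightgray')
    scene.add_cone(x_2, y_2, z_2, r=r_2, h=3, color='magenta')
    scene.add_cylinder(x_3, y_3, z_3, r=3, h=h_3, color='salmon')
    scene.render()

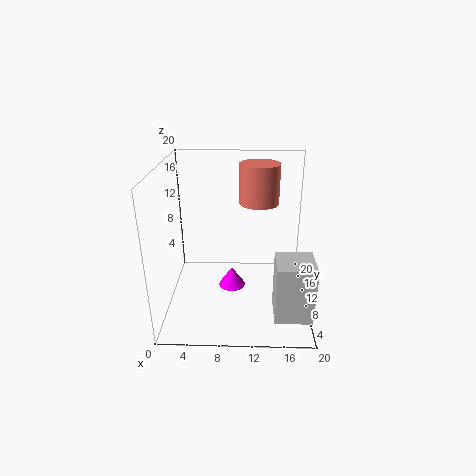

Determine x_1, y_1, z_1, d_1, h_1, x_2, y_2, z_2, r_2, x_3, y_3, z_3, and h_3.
x_1 = 15
y_1 = 3
z_1 = 1
d_1 = 5
h_1 = 8
x_2 = 9
y_2 = 12
z_2 = 1
r_2 = 2
x_3 = 13
y_3 = 16
z_3 = 13
h_3 = 6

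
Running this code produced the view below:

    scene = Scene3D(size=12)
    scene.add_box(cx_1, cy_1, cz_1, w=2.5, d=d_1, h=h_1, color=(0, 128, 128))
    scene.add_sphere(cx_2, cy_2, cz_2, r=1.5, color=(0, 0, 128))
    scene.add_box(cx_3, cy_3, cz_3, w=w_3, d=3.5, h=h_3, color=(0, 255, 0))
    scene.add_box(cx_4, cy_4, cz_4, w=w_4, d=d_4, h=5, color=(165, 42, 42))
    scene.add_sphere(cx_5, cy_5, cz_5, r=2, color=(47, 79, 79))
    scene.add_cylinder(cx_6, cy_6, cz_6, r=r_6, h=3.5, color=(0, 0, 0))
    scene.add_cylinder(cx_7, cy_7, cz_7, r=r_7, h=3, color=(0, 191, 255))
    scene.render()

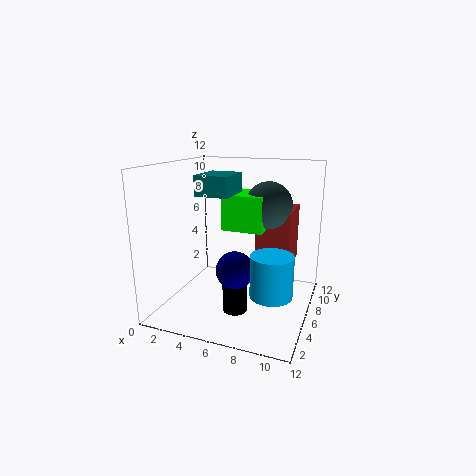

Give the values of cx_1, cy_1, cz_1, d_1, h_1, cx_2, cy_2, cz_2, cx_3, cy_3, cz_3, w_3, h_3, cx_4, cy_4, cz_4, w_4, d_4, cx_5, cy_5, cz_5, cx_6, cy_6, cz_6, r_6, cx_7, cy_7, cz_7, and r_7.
cx_1 = 4; cy_1 = 2.5; cz_1 = 10; d_1 = 3; h_1 = 1.5; cx_2 = 6.5; cy_2 = 4; cz_2 = 4; cx_3 = 4.5; cy_3 = 6; cz_3 = 6.5; w_3 = 3.5; h_3 = 3; cx_4 = 7; cy_4 = 7.5; cz_4 = 3; w_4 = 3; d_4 = 4; cx_5 = 8; cy_5 = 8; cz_5 = 8.5; cx_6 = 6.5; cy_6 = 4; cz_6 = 0.5; r_6 = 1; cx_7 = 10; cy_7 = 2; cz_7 = 3.5; r_7 = 1.5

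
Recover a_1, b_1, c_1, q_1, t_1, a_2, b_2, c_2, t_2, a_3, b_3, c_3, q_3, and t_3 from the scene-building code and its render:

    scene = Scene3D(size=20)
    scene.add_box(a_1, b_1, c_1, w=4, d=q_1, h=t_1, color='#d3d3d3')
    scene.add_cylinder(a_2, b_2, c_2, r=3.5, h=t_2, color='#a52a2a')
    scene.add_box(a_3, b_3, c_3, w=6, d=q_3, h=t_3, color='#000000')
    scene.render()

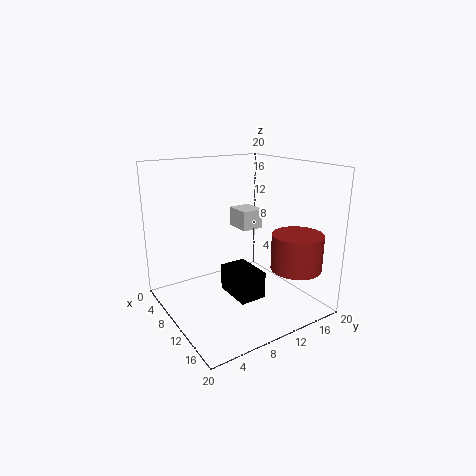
a_1 = 3; b_1 = 13; c_1 = 9.5; q_1 = 3.5; t_1 = 3; a_2 = 15.5; b_2 = 16; c_2 = 6; t_2 = 5; a_3 = 6; b_3 = 9.5; c_3 = 0.5; q_3 = 4; t_3 = 4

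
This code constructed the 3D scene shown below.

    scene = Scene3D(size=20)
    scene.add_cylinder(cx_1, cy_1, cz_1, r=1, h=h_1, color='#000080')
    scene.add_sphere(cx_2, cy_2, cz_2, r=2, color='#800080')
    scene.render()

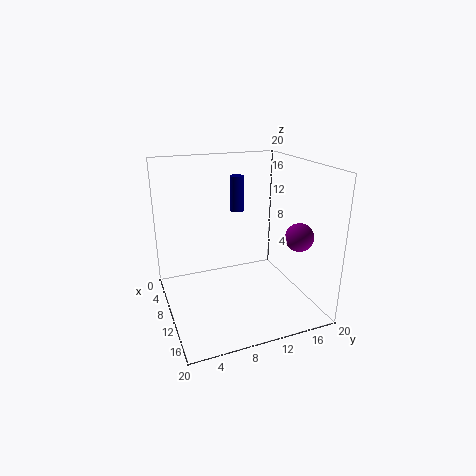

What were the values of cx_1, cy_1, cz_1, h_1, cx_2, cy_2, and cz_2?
cx_1 = 7; cy_1 = 11; cz_1 = 13; h_1 = 5; cx_2 = 13; cy_2 = 18; cz_2 = 10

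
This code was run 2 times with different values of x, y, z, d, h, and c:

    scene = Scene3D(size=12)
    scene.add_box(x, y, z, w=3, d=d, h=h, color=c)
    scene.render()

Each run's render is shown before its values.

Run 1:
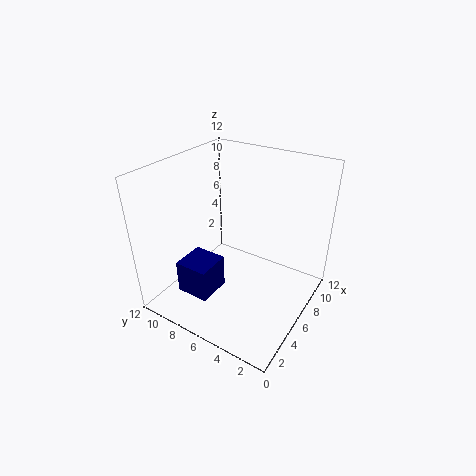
x = 3; y = 7.5; z = 0.5; d = 3; h = 3; c = 'navy'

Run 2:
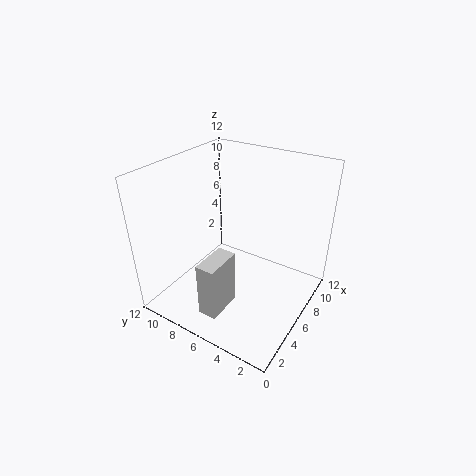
x = 1; y = 5; z = 1.5; d = 1.5; h = 4.5; c = 'lightgray'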